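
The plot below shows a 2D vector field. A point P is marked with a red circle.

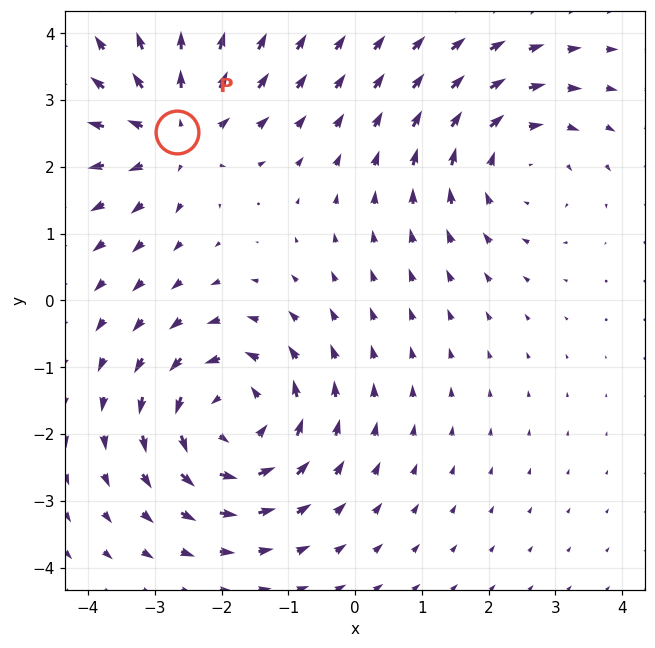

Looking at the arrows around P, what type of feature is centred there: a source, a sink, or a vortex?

At P (-2.7, 2.5) the arrows spread outward. Divergence about +4, curl ≈0 — positive divergence with near-zero curl is a source.

source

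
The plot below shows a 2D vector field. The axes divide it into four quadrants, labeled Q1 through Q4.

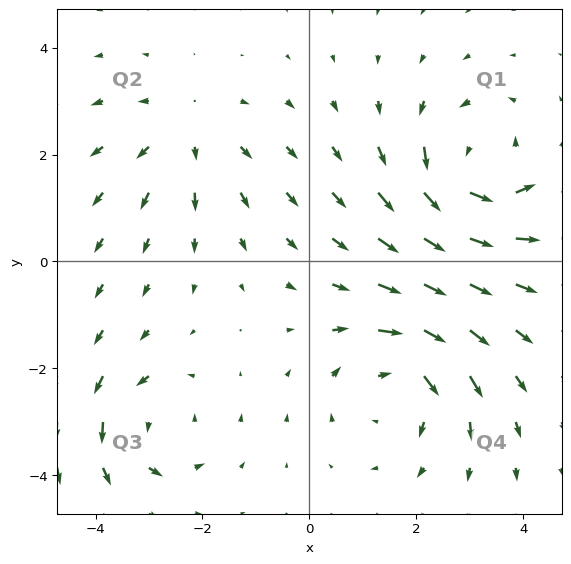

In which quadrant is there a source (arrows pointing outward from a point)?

The source sits at approximately (-2.3, 2.4), which lies in quadrant Q2. The divergence there is about +3, positive as expected for a source.

Q2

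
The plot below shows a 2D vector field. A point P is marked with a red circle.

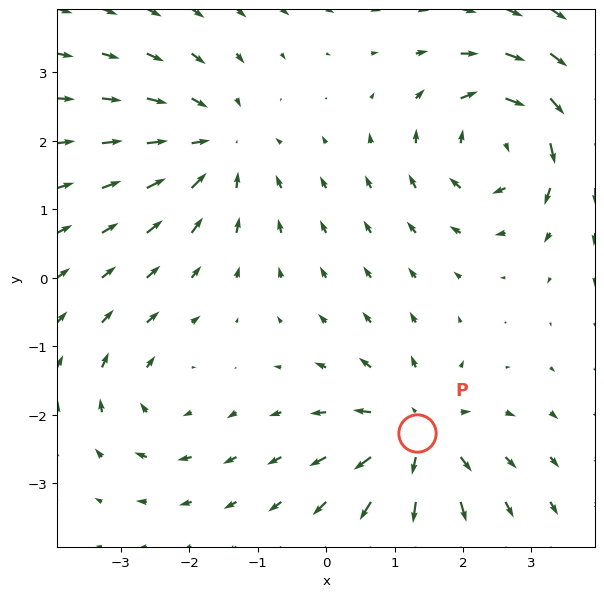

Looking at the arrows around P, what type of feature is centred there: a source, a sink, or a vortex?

source

At P (1.3, -2.3) the arrows spread outward. Divergence about +5, curl ≈0 — positive divergence with near-zero curl is a source.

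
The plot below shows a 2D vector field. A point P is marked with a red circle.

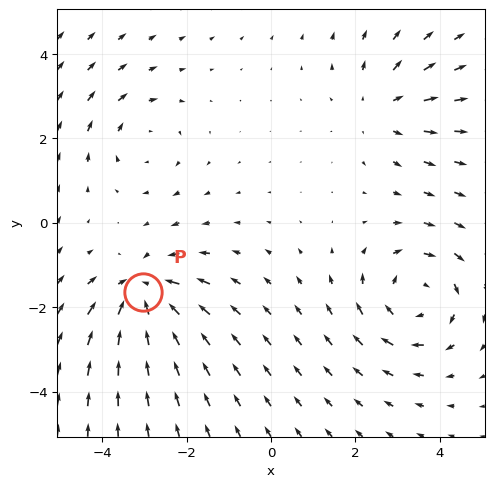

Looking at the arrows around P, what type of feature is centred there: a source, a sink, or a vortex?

sink

At P (-3.0, -1.6) the arrows converge inward. Divergence about -5, curl ≈0 — negative divergence with near-zero curl is a sink.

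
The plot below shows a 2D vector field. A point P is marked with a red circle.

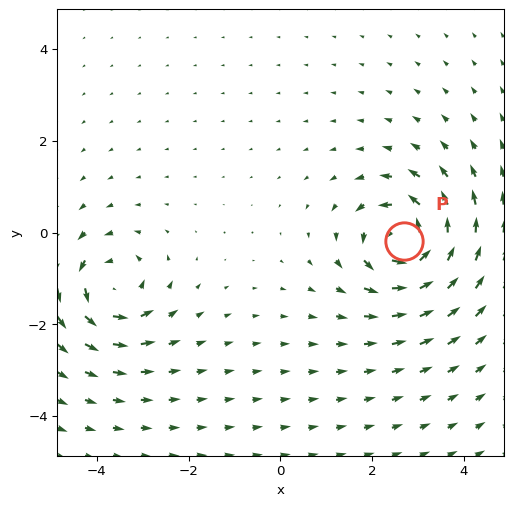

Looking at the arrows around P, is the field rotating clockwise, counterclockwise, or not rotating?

counterclockwise

Near P at (2.7, -0.2) the arrows circulate counterclockwise. The curl (z-component) there is about +5; positive curl means counterclockwise rotation.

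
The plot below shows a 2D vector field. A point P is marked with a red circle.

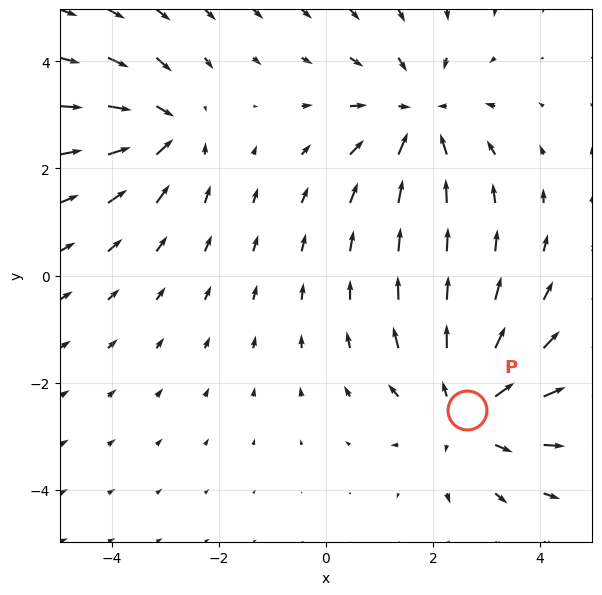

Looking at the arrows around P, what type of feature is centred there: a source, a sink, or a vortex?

source

At P (2.6, -2.5) the arrows spread outward. Divergence about +4, curl ≈0 — positive divergence with near-zero curl is a source.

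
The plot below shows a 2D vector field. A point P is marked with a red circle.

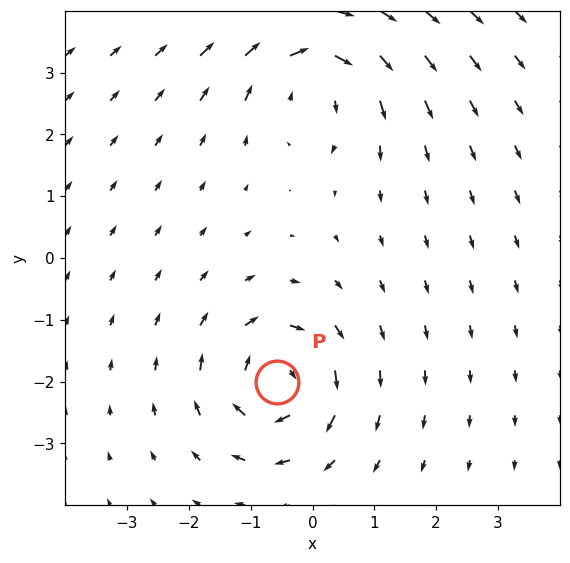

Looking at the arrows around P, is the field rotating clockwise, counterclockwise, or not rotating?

clockwise

Near P at (-0.6, -2.0) the arrows circulate clockwise. The curl (z-component) there is about -5; negative curl means clockwise rotation.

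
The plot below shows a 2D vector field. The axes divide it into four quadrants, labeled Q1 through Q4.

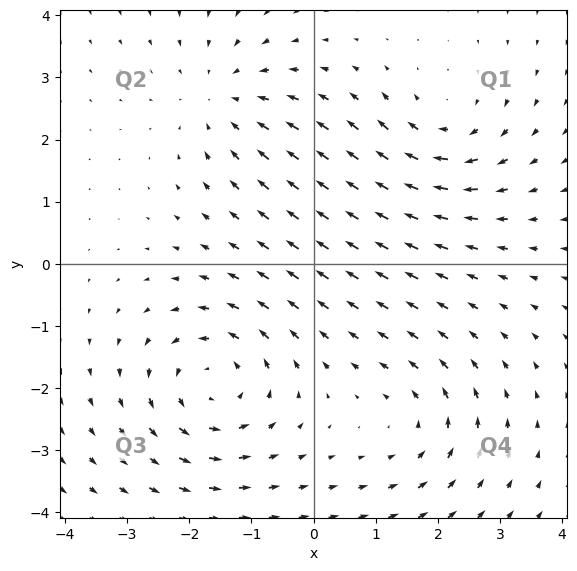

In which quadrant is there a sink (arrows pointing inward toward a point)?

The sink sits at approximately (-1.4, 2.7), which lies in quadrant Q2. The divergence there is about -3, negative as expected for a sink.

Q2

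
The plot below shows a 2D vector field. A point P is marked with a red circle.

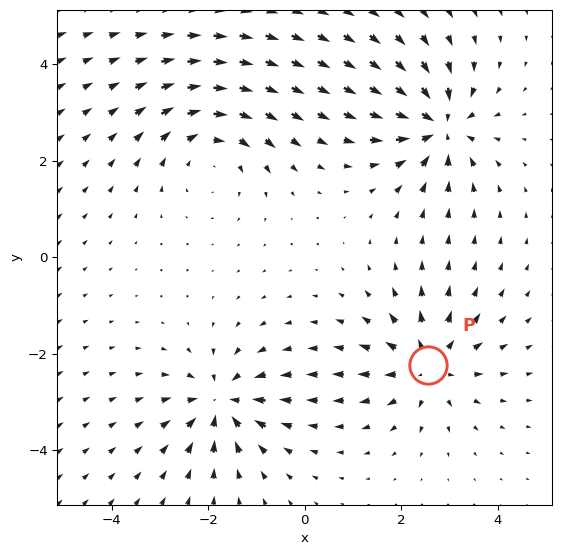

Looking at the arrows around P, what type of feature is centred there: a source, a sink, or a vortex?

At P (2.6, -2.2) the arrows spread outward. Divergence about +4, curl ≈0 — positive divergence with near-zero curl is a source.

source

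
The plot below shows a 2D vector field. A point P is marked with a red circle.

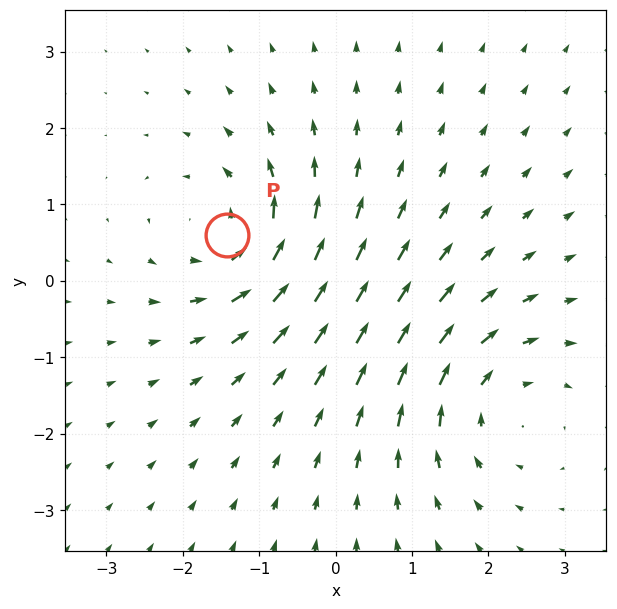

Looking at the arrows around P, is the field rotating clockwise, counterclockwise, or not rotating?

counterclockwise

Near P at (-1.4, 0.6) the arrows circulate counterclockwise. The curl (z-component) there is about +4; positive curl means counterclockwise rotation.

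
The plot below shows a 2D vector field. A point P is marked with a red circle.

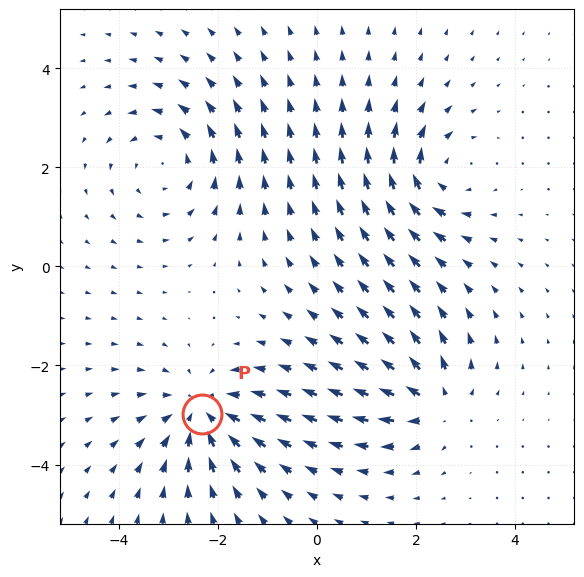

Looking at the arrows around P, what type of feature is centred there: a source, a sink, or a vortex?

At P (-2.3, -3.0) the arrows converge inward. Divergence about -5, curl ≈0 — negative divergence with near-zero curl is a sink.

sink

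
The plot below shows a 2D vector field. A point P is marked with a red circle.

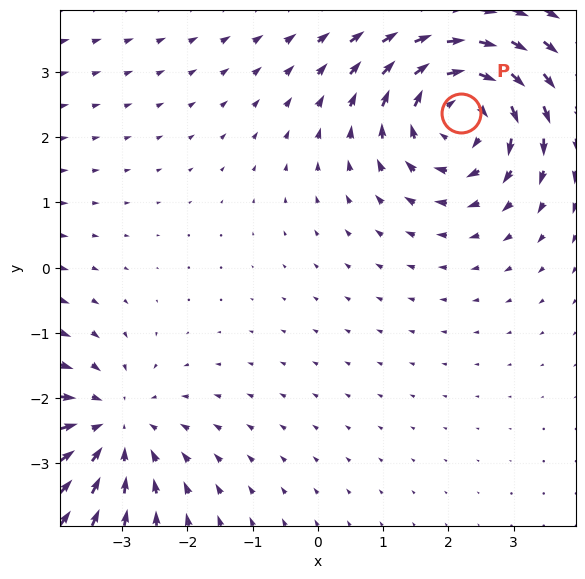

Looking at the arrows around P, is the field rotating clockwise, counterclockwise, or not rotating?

clockwise

Near P at (2.2, 2.4) the arrows circulate clockwise. The curl (z-component) there is about -4; negative curl means clockwise rotation.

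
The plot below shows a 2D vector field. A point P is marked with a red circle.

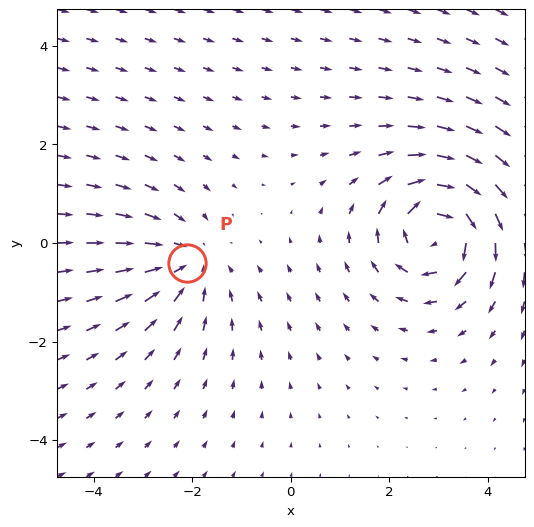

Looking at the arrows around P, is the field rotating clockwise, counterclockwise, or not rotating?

not rotating

Near P at (-2.1, -0.4) the arrows show no circulation. The curl there is ≈0.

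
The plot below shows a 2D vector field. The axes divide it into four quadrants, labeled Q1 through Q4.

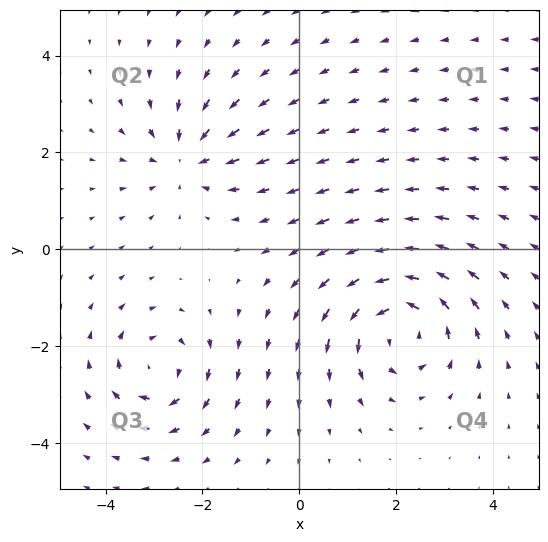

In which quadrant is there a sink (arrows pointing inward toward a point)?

Q2

The sink sits at approximately (-2.3, 1.9), which lies in quadrant Q2. The divergence there is about -4, negative as expected for a sink.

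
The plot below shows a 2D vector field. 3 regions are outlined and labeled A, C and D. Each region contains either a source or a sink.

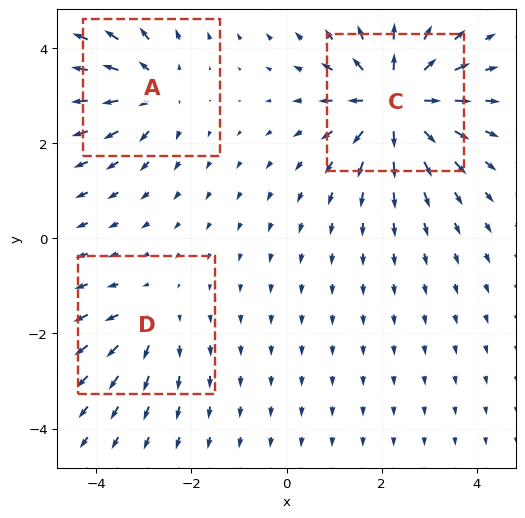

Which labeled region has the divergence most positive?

Divergence at each region's feature centre — A: about +4, C: about +6, D: about +2. Region C is most positive.

C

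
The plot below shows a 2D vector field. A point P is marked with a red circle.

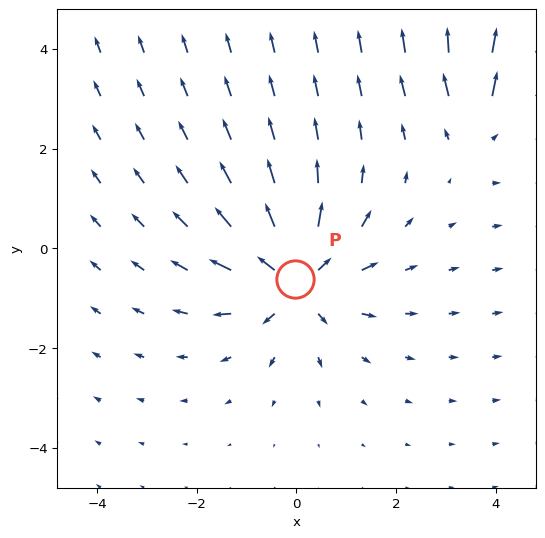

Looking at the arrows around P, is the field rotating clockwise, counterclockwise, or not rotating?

not rotating

Near P at (-0.0, -0.6) the arrows show no circulation. The curl there is ≈0.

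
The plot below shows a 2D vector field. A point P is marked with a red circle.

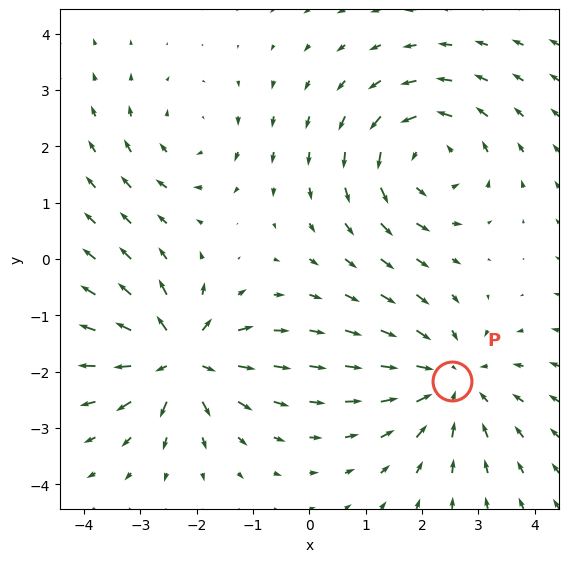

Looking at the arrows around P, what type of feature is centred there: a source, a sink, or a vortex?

At P (2.5, -2.2) the arrows converge inward. Divergence about -4, curl ≈0 — negative divergence with near-zero curl is a sink.

sink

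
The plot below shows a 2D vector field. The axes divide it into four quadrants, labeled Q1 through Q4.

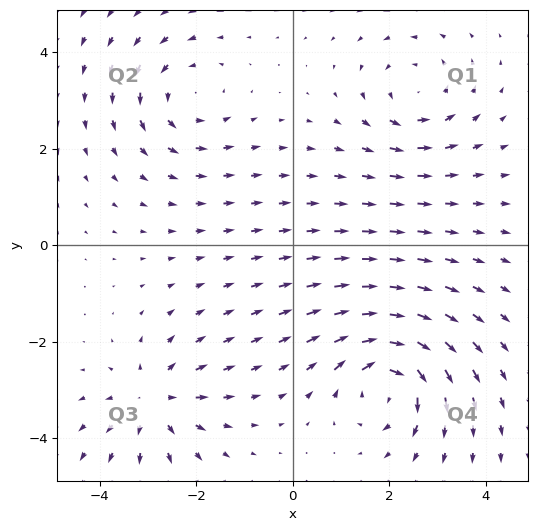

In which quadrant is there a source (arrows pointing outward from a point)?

The source sits at approximately (-2.9, -3.2), which lies in quadrant Q3. The divergence there is about +4, positive as expected for a source.

Q3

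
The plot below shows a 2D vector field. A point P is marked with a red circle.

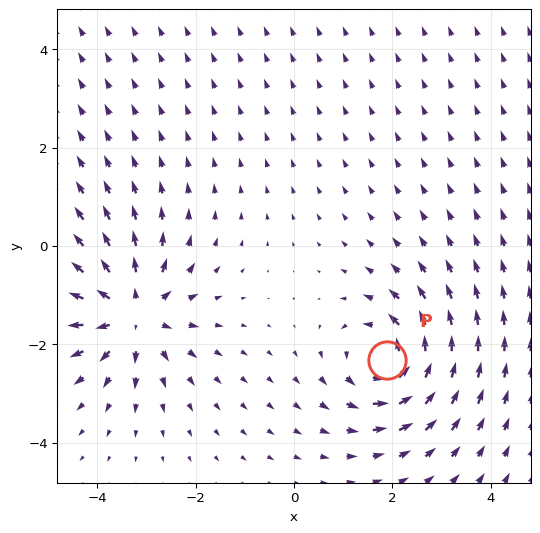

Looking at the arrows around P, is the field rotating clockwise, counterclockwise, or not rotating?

Near P at (1.9, -2.3) the arrows circulate counterclockwise. The curl (z-component) there is about +6; positive curl means counterclockwise rotation.

counterclockwise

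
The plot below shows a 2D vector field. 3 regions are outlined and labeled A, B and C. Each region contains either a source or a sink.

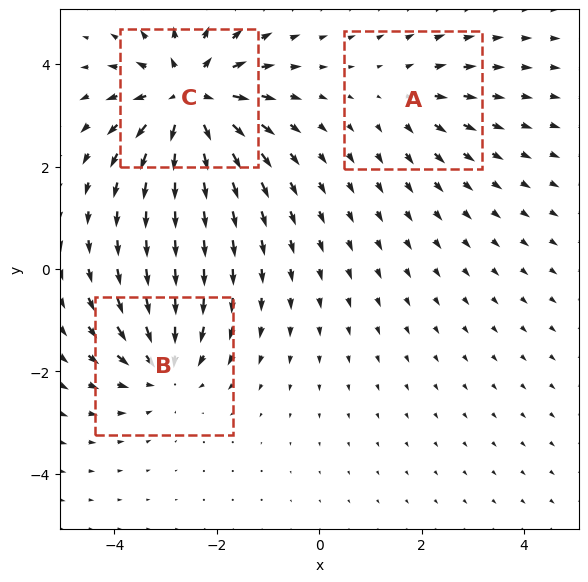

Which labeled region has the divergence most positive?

Divergence at each region's feature centre — A: about +2, B: about -3, C: about +6. Region C is most positive.

C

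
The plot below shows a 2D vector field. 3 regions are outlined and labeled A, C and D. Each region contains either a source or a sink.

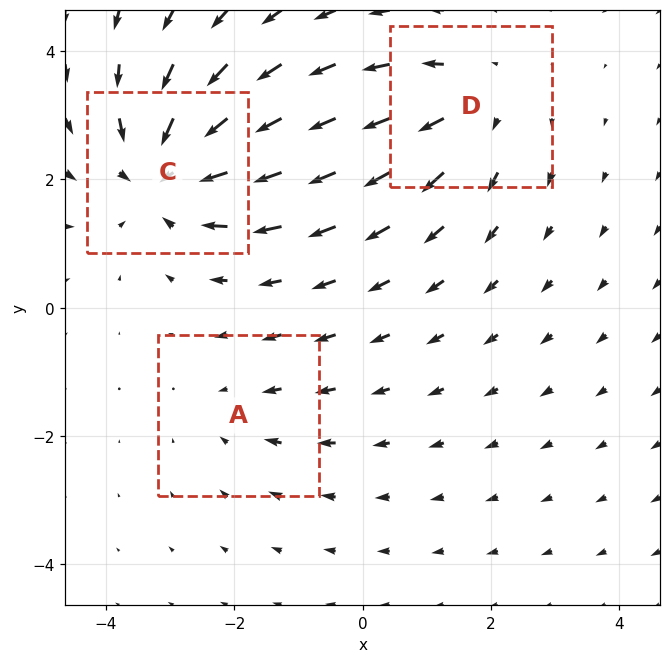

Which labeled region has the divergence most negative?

C

Divergence at each region's feature centre — A: about -2, C: about -4, D: about +3. Region C is most negative.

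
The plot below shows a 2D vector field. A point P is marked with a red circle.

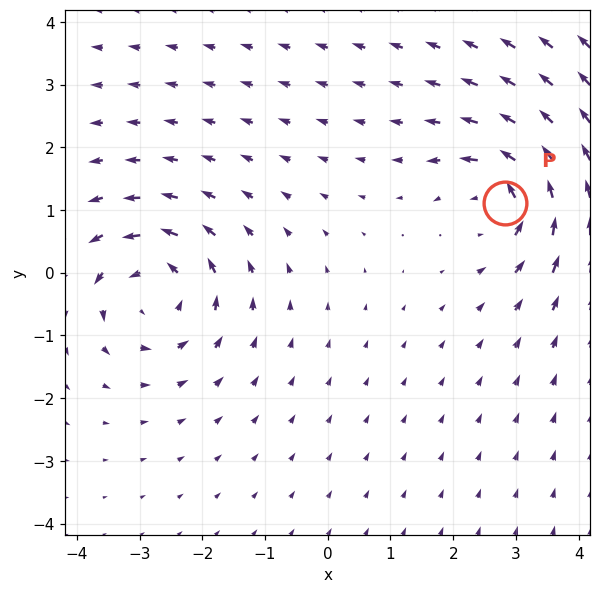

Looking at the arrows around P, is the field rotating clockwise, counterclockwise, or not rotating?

Near P at (2.8, 1.1) the arrows circulate counterclockwise. The curl (z-component) there is about +6; positive curl means counterclockwise rotation.

counterclockwise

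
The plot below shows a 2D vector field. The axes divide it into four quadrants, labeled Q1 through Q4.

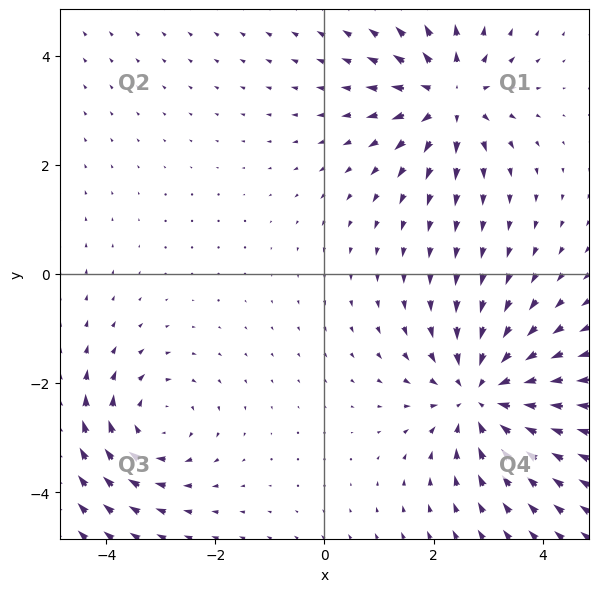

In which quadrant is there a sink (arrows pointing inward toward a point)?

The sink sits at approximately (2.9, -2.2), which lies in quadrant Q4. The divergence there is about -4, negative as expected for a sink.

Q4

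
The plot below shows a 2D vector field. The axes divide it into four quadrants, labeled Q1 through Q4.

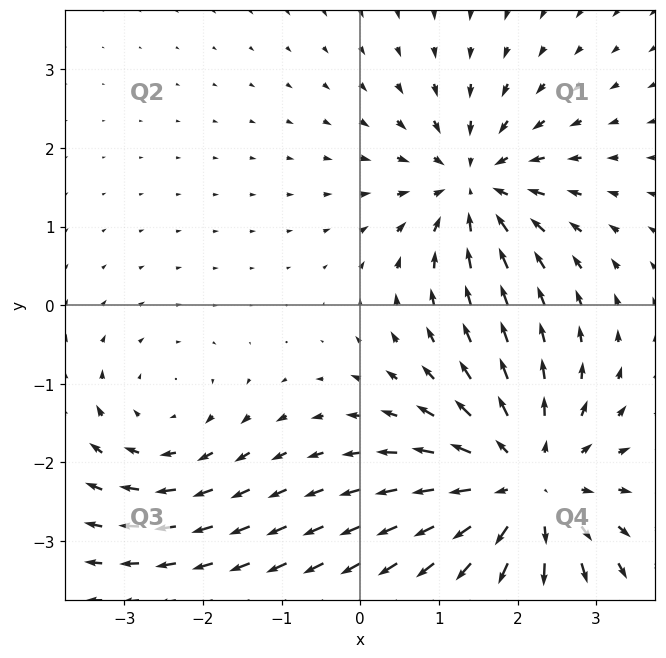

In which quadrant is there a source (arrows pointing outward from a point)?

The source sits at approximately (2.1, -2.3), which lies in quadrant Q4. The divergence there is about +4, positive as expected for a source.

Q4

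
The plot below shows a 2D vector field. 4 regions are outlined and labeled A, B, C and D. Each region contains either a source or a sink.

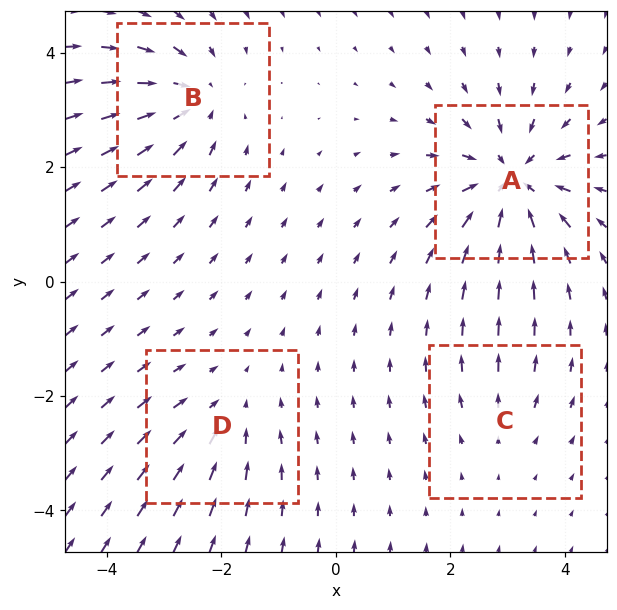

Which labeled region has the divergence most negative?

Divergence at each region's feature centre — A: about -7, B: about -5, C: about +2, D: about -3. Region A is most negative.

A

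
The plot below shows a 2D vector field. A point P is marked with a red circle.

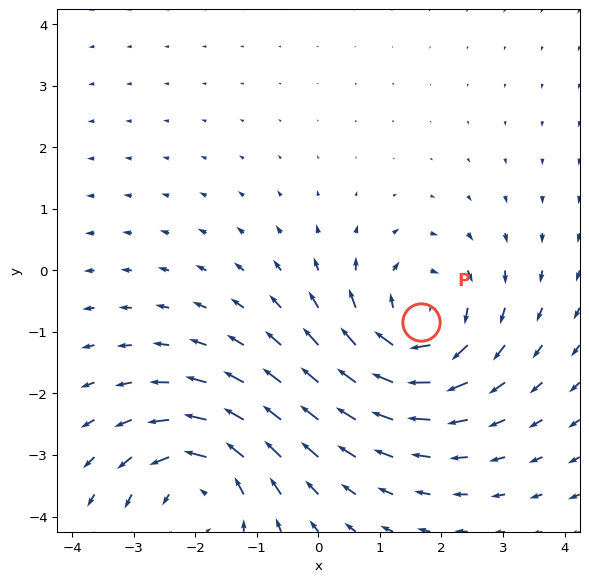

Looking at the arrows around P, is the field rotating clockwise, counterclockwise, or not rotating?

Near P at (1.7, -0.8) the arrows circulate clockwise. The curl (z-component) there is about -5; negative curl means clockwise rotation.

clockwise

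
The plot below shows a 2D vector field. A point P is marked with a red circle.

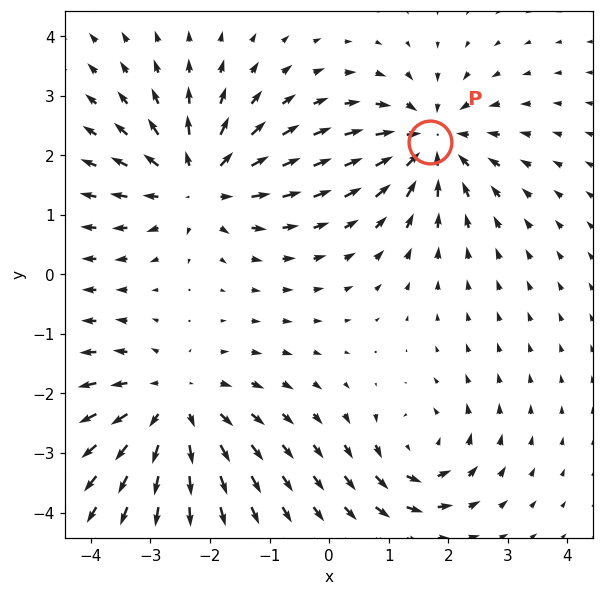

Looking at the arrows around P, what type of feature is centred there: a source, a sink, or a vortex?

At P (1.7, 2.2) the arrows converge inward. Divergence about -5, curl ≈0 — negative divergence with near-zero curl is a sink.

sink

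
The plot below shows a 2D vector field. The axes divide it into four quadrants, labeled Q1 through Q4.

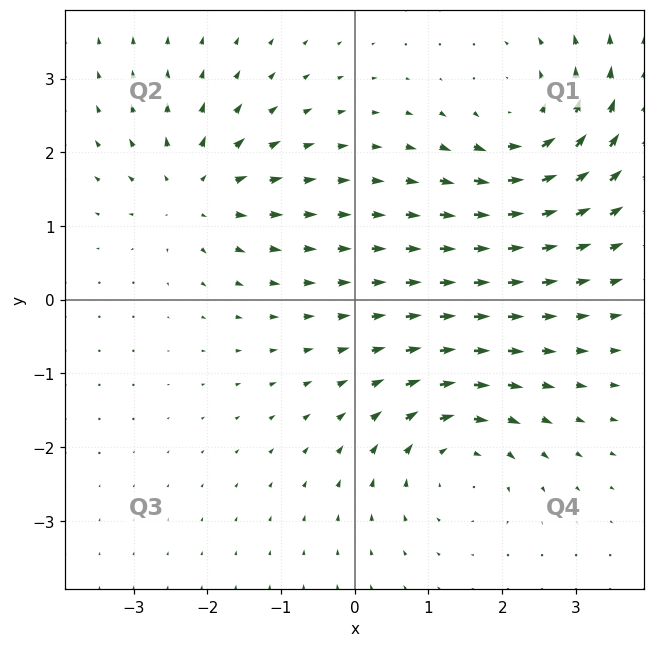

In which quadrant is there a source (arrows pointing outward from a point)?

Q2

The source sits at approximately (-2.1, 1.5), which lies in quadrant Q2. The divergence there is about +5, positive as expected for a source.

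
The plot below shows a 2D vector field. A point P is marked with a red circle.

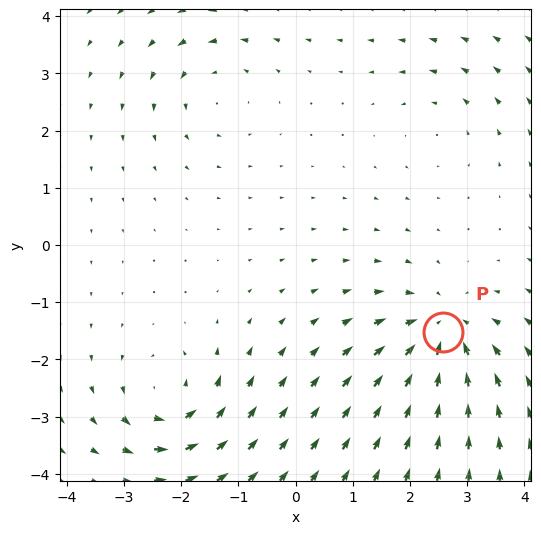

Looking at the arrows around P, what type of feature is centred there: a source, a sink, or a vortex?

sink

At P (2.6, -1.5) the arrows converge inward. Divergence about -5, curl ≈0 — negative divergence with near-zero curl is a sink.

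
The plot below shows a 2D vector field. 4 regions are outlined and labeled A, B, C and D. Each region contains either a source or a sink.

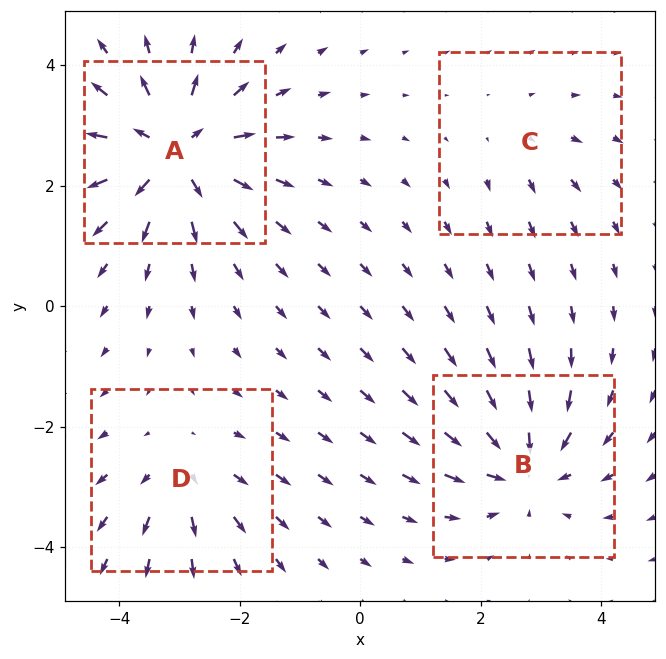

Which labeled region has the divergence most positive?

A

Divergence at each region's feature centre — A: about +7, B: about -6, C: about +2, D: about +4. Region A is most positive.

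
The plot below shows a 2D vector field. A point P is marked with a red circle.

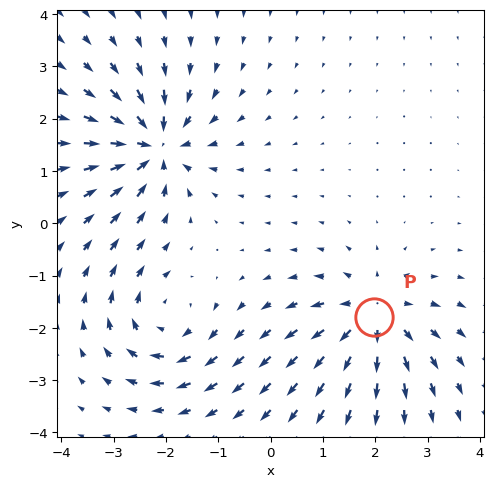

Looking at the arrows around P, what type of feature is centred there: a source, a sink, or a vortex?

source

At P (2.0, -1.8) the arrows spread outward. Divergence about +6, curl ≈0 — positive divergence with near-zero curl is a source.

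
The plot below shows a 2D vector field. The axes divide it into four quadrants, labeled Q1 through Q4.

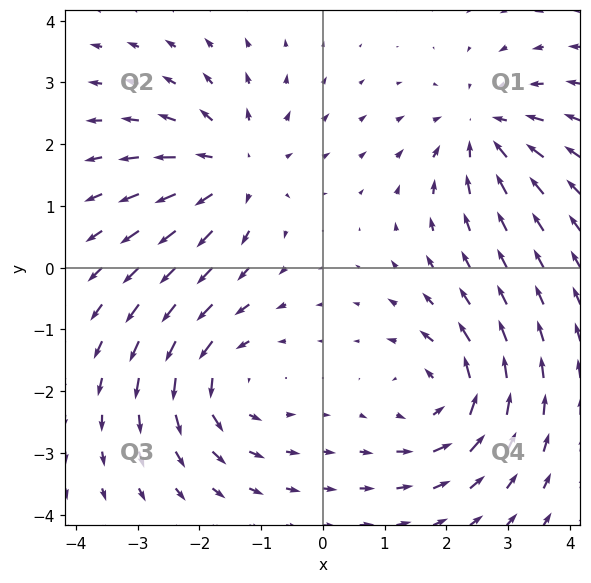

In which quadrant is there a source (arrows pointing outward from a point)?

The source sits at approximately (-1.4, 1.6), which lies in quadrant Q2. The divergence there is about +4, positive as expected for a source.

Q2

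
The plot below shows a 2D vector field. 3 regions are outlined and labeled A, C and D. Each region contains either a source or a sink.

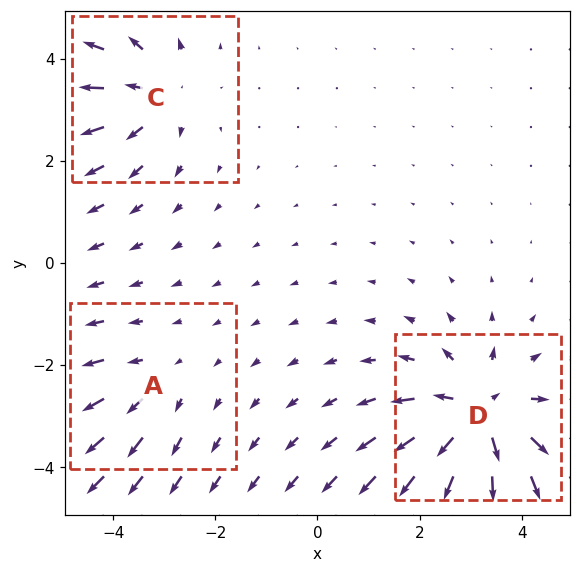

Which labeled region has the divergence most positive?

Divergence at each region's feature centre — A: about +2, C: about +3, D: about +6. Region D is most positive.

D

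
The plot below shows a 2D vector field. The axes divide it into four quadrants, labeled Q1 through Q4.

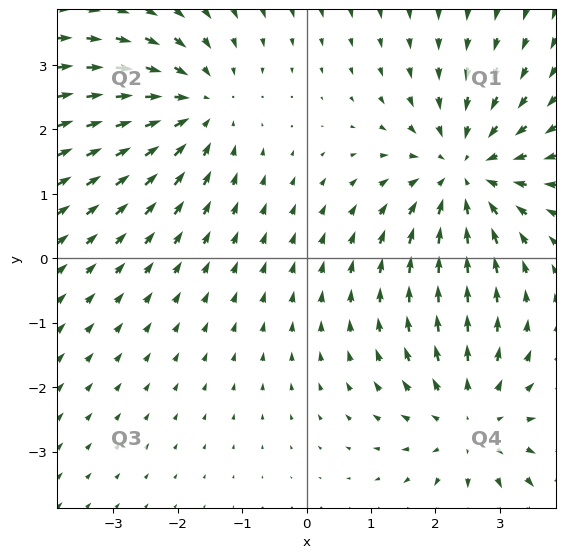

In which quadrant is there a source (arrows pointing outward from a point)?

The source sits at approximately (2.6, -2.6), which lies in quadrant Q4. The divergence there is about +2, positive as expected for a source.

Q4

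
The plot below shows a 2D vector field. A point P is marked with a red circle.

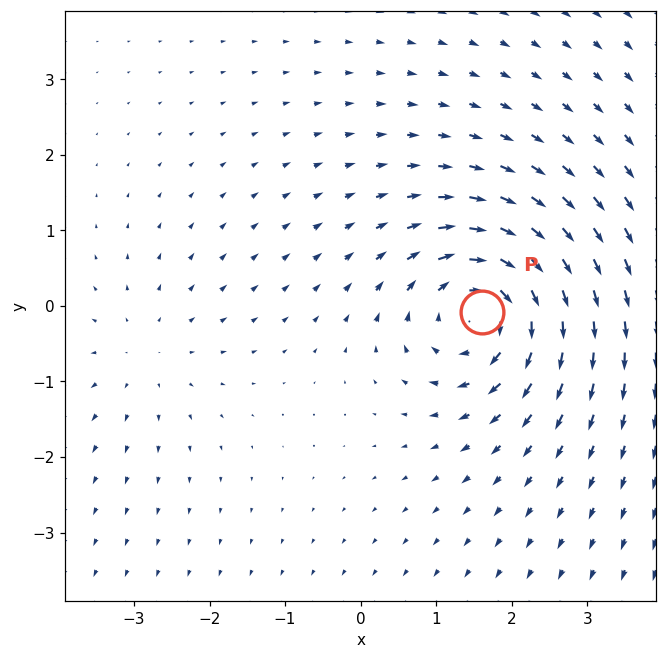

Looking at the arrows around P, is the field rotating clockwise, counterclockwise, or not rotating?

Near P at (1.6, -0.1) the arrows circulate clockwise. The curl (z-component) there is about -7; negative curl means clockwise rotation.

clockwise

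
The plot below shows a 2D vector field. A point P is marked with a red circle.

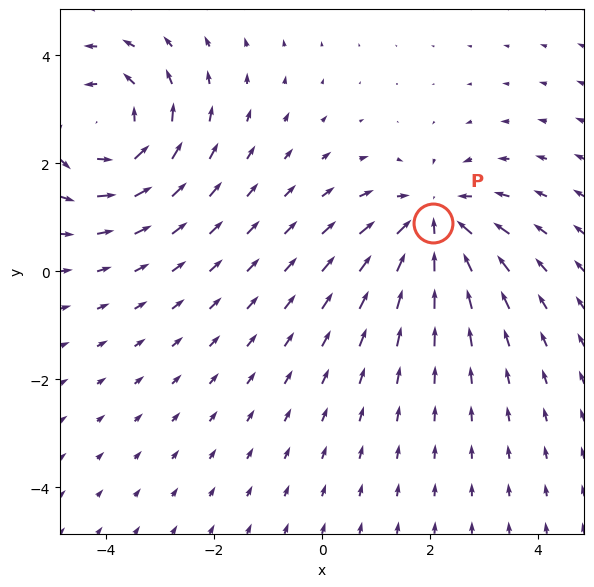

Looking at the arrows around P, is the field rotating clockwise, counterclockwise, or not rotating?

Near P at (2.1, 0.9) the arrows show no circulation. The curl there is ≈0.

not rotating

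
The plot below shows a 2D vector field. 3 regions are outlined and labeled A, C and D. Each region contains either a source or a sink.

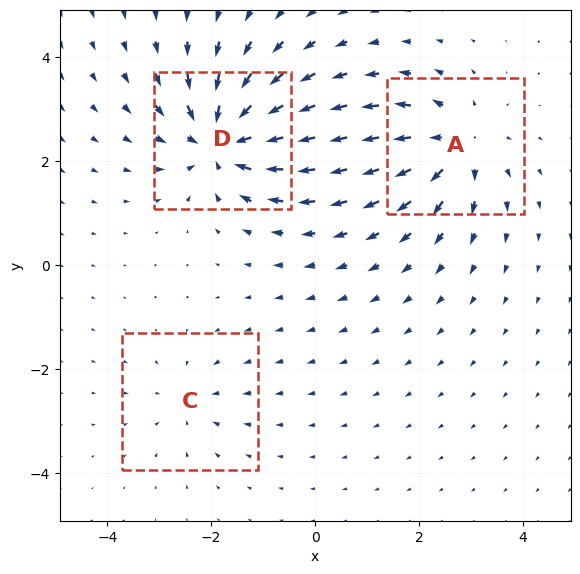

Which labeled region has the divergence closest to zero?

Divergence at each region's feature centre — A: about +4, C: about -2, D: about -5. Region C is closest to zero.

C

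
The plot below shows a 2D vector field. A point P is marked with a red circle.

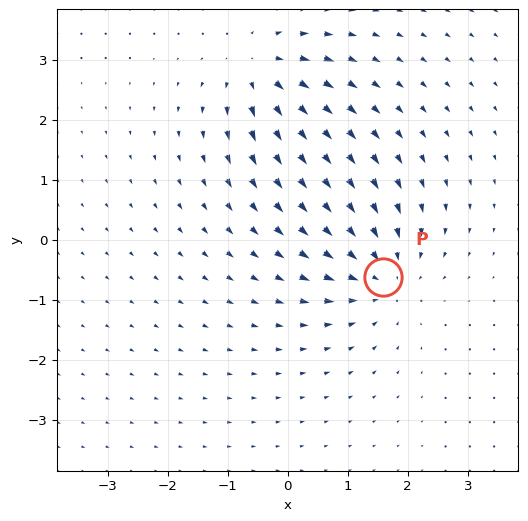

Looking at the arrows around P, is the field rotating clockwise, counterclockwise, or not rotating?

Near P at (1.6, -0.6) the arrows show no circulation. The curl there is ≈0.

not rotating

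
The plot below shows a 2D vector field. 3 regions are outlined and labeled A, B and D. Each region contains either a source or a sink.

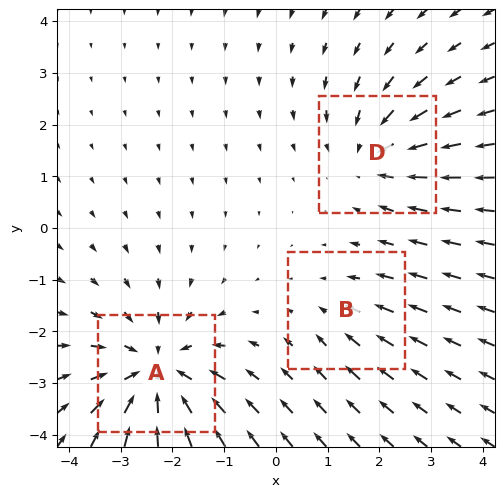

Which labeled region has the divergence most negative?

Divergence at each region's feature centre — A: about -5, B: about -2, D: about -3. Region A is most negative.

A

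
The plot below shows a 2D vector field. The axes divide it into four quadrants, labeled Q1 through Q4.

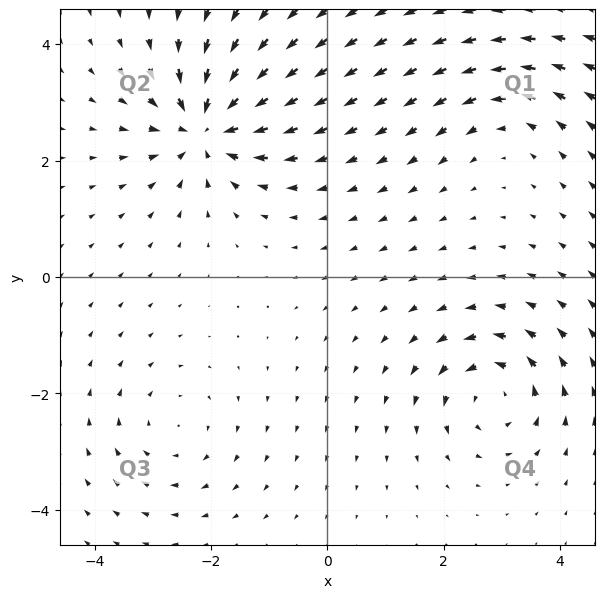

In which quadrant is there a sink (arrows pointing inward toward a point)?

Q2

The sink sits at approximately (-2.1, 2.6), which lies in quadrant Q2. The divergence there is about -6, negative as expected for a sink.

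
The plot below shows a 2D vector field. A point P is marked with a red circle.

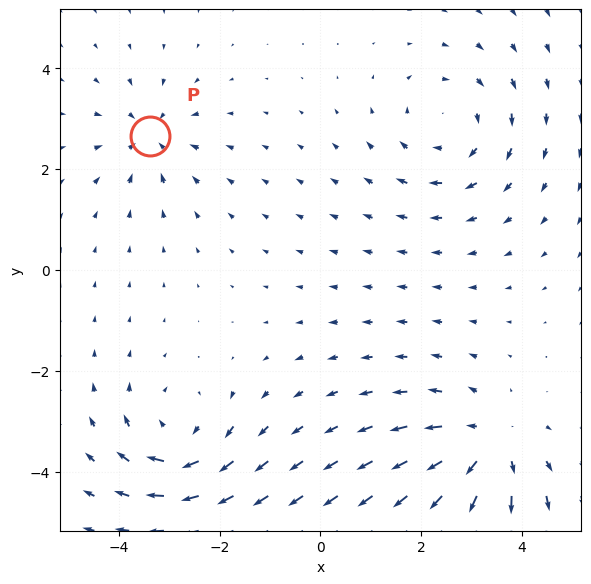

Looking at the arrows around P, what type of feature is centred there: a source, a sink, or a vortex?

At P (-3.4, 2.7) the arrows converge inward. Divergence about -4, curl ≈0 — negative divergence with near-zero curl is a sink.

sink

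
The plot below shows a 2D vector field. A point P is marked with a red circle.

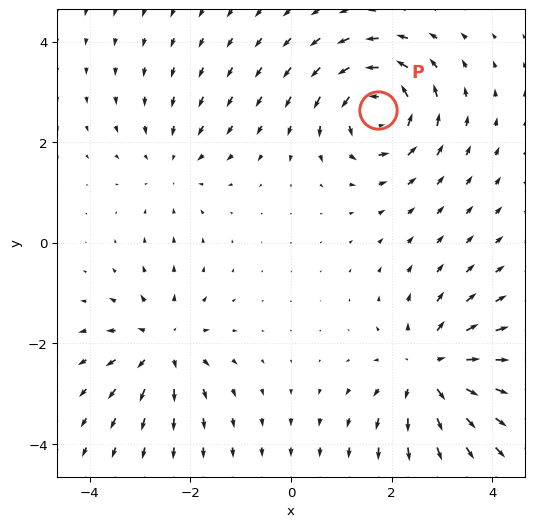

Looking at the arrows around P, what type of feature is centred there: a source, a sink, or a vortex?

At P (1.7, 2.6) the arrows circulate counterclockwise. Divergence ≈0, curl about +6 — near-zero divergence with nonzero curl is a vortex.

vortex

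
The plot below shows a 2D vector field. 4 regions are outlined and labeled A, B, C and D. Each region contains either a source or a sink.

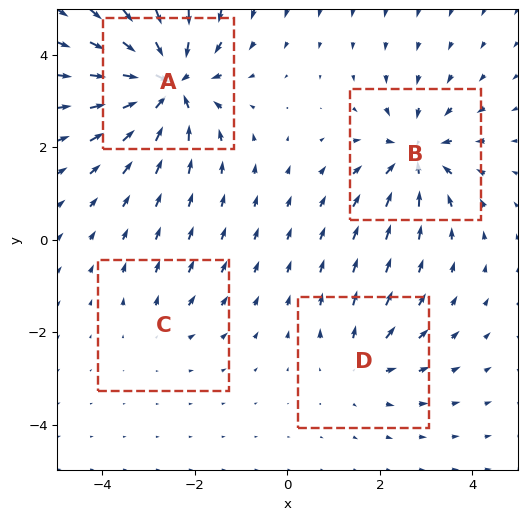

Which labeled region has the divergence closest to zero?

Divergence at each region's feature centre — A: about -8, B: about -6, C: about +2, D: about +3. Region C is closest to zero.

C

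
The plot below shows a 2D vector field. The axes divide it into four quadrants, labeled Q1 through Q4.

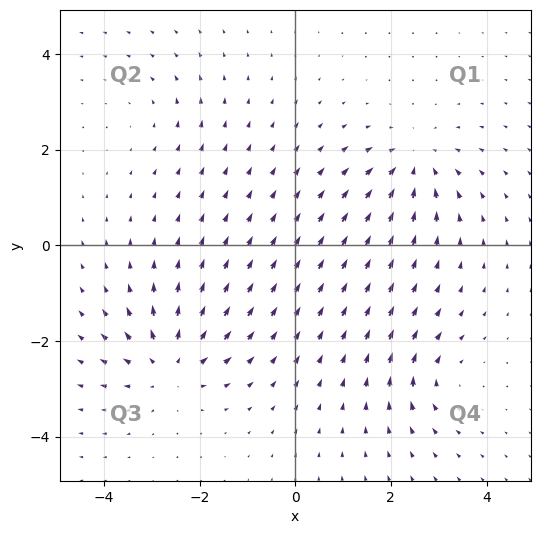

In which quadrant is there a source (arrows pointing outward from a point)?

The source sits at approximately (-2.6, -2.5), which lies in quadrant Q3. The divergence there is about +6, positive as expected for a source.

Q3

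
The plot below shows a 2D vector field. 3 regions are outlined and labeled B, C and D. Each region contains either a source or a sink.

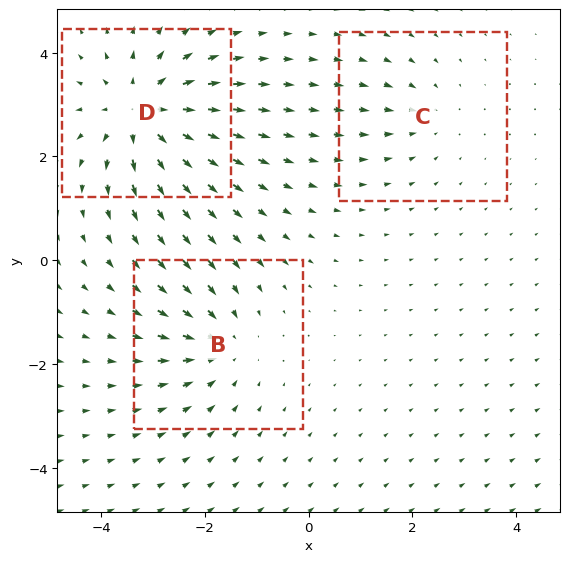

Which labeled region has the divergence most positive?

D

Divergence at each region's feature centre — B: about -3, C: about -2, D: about +5. Region D is most positive.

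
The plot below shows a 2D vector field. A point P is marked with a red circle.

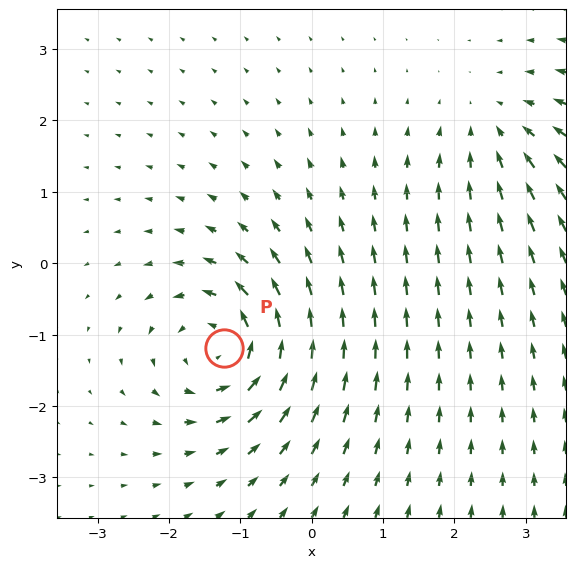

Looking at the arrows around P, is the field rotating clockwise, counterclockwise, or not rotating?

counterclockwise

Near P at (-1.2, -1.2) the arrows circulate counterclockwise. The curl (z-component) there is about +6; positive curl means counterclockwise rotation.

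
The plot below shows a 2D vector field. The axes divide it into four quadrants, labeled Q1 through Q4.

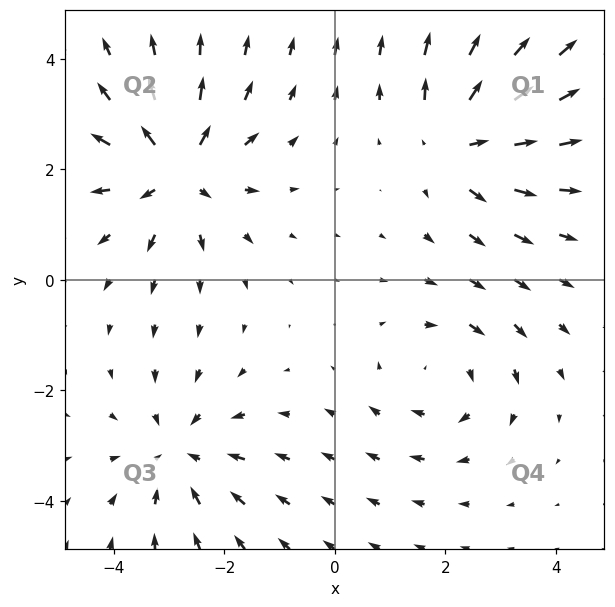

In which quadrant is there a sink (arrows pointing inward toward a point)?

The sink sits at approximately (-2.8, -3.1), which lies in quadrant Q3. The divergence there is about -3, negative as expected for a sink.

Q3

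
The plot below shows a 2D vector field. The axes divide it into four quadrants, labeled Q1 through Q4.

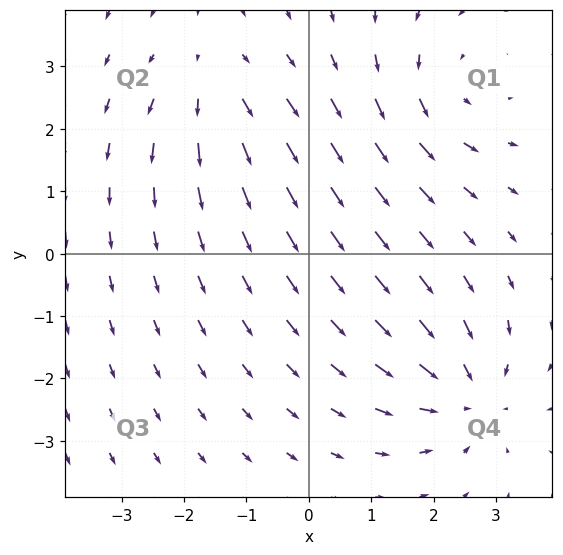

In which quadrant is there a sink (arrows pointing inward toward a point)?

Q4

The sink sits at approximately (2.5, -2.2), which lies in quadrant Q4. The divergence there is about -5, negative as expected for a sink.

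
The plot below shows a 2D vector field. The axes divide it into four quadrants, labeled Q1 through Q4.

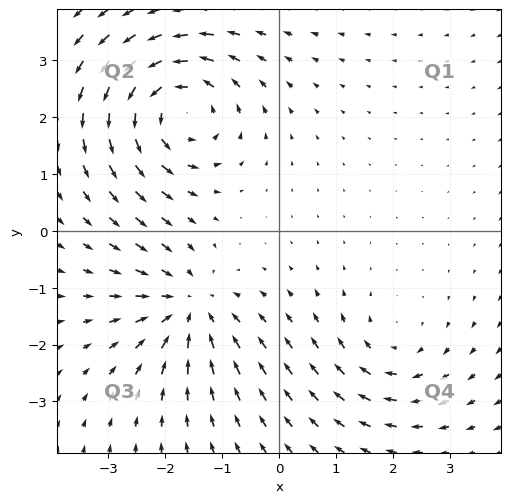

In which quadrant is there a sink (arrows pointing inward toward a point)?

Q3

The sink sits at approximately (-1.6, -1.3), which lies in quadrant Q3. The divergence there is about -4, negative as expected for a sink.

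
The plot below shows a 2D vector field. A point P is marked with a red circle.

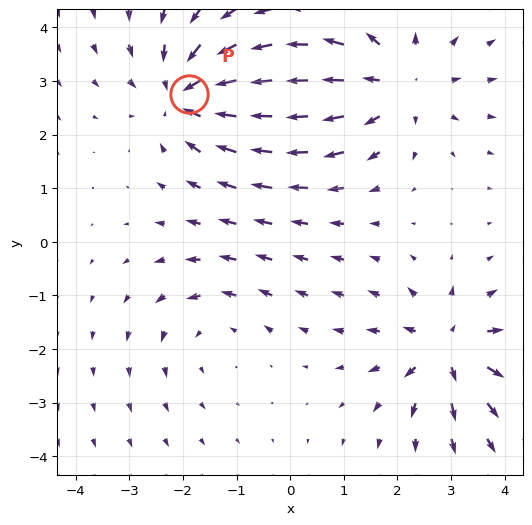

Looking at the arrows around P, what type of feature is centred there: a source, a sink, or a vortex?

sink

At P (-1.9, 2.8) the arrows converge inward. Divergence about -5, curl ≈0 — negative divergence with near-zero curl is a sink.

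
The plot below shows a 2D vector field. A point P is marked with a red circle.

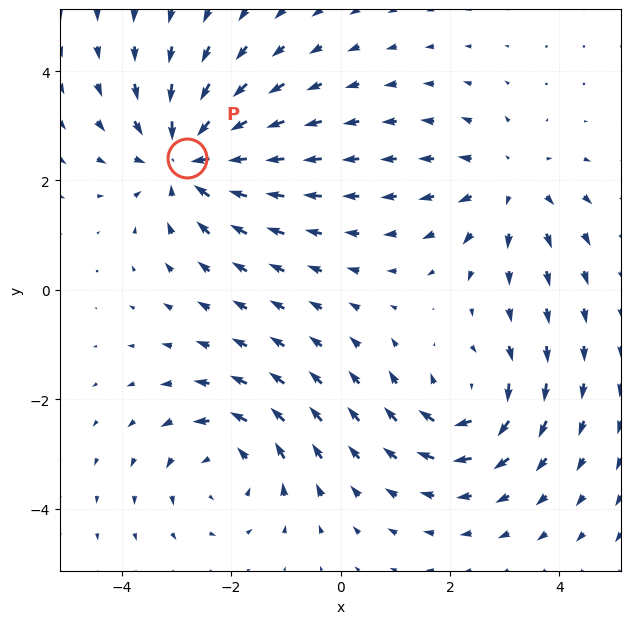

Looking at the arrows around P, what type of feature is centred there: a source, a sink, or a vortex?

sink

At P (-2.8, 2.4) the arrows converge inward. Divergence about -4, curl ≈0 — negative divergence with near-zero curl is a sink.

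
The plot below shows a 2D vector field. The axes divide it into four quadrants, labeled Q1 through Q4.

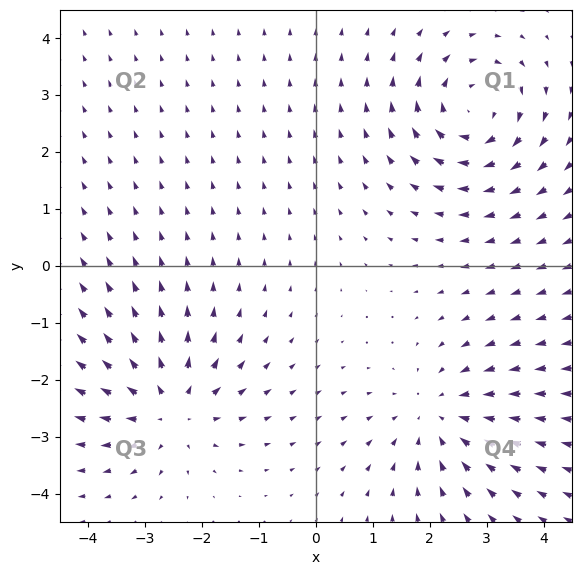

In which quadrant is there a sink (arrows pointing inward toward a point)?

Q4

The sink sits at approximately (2.2, -2.6), which lies in quadrant Q4. The divergence there is about -3, negative as expected for a sink.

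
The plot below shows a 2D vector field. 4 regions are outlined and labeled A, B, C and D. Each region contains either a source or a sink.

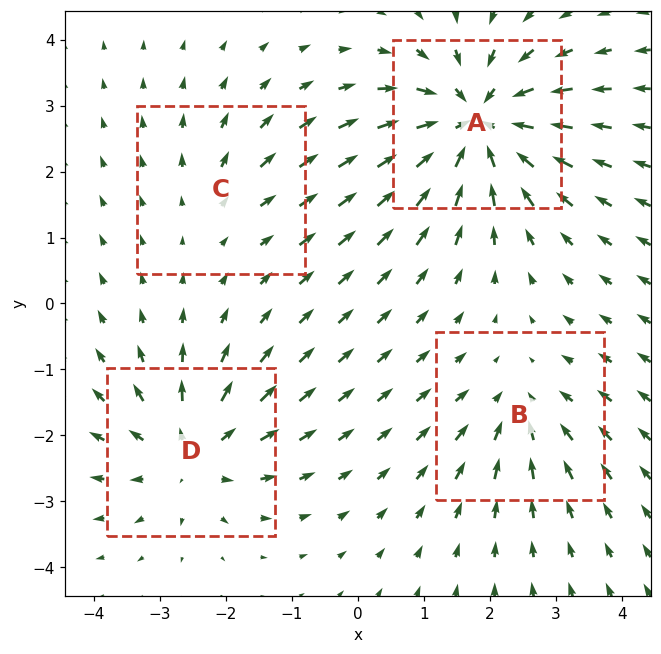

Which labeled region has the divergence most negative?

Divergence at each region's feature centre — A: about -7, B: about -3, C: about +2, D: about +5. Region A is most negative.

A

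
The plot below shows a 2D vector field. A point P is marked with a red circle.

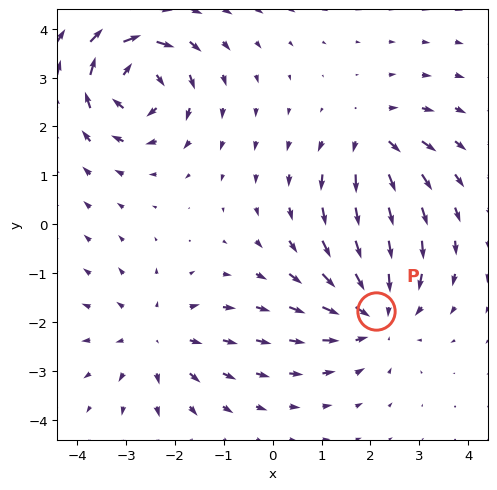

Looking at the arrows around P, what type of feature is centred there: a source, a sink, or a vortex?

At P (2.1, -1.8) the arrows converge inward. Divergence about -4, curl ≈0 — negative divergence with near-zero curl is a sink.

sink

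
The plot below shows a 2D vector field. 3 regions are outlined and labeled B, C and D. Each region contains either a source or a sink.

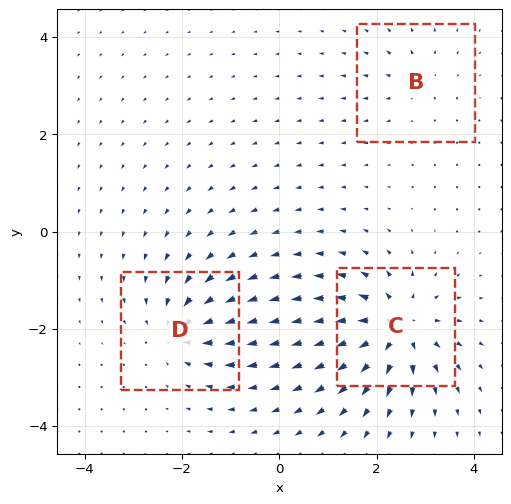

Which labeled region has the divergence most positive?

C

Divergence at each region's feature centre — B: about +2, C: about +6, D: about -4. Region C is most positive.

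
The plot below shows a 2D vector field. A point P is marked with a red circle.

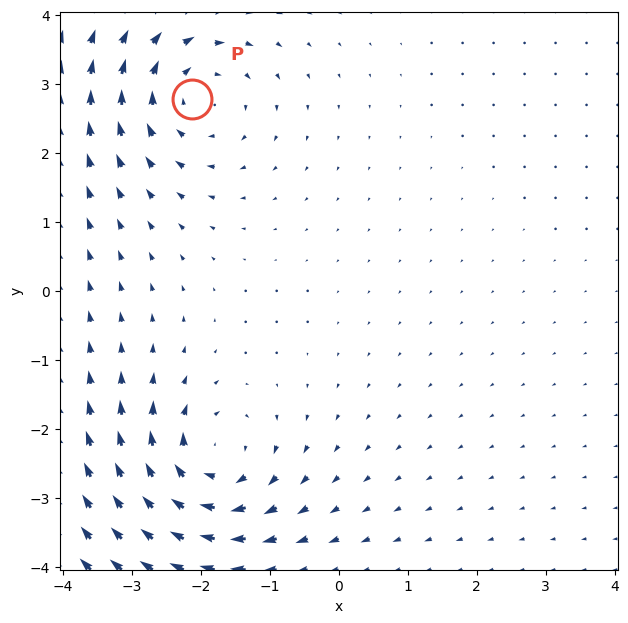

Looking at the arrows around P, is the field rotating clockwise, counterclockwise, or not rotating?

clockwise

Near P at (-2.1, 2.8) the arrows circulate clockwise. The curl (z-component) there is about -5; negative curl means clockwise rotation.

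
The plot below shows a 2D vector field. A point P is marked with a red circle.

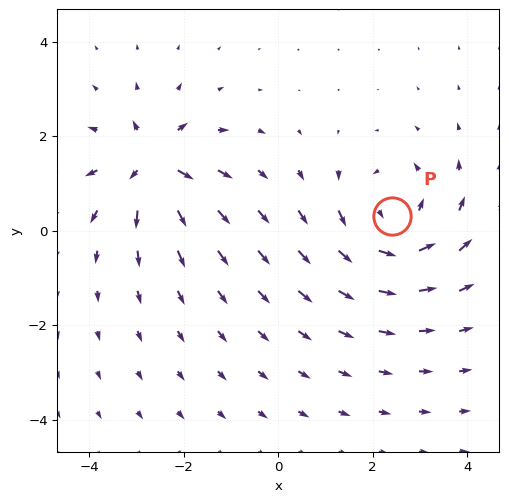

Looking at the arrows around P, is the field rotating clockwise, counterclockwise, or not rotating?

counterclockwise

Near P at (2.4, 0.3) the arrows circulate counterclockwise. The curl (z-component) there is about +4; positive curl means counterclockwise rotation.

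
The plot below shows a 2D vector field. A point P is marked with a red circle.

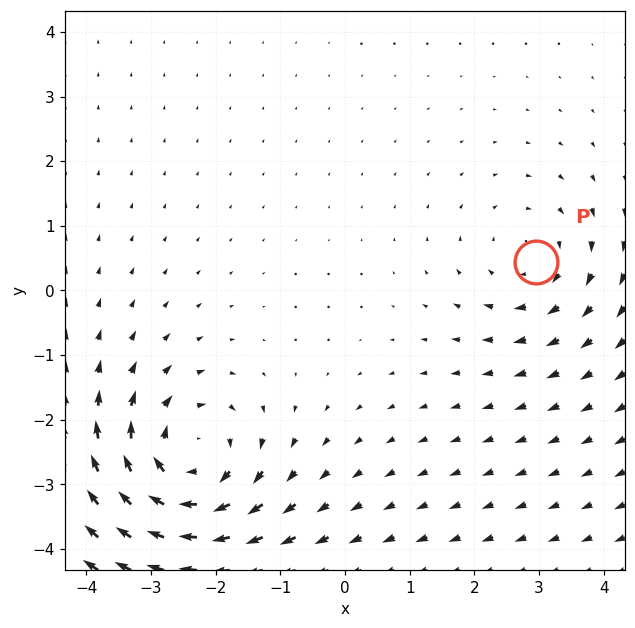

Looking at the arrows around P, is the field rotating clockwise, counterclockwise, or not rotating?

clockwise

Near P at (2.9, 0.4) the arrows circulate clockwise. The curl (z-component) there is about -3; negative curl means clockwise rotation.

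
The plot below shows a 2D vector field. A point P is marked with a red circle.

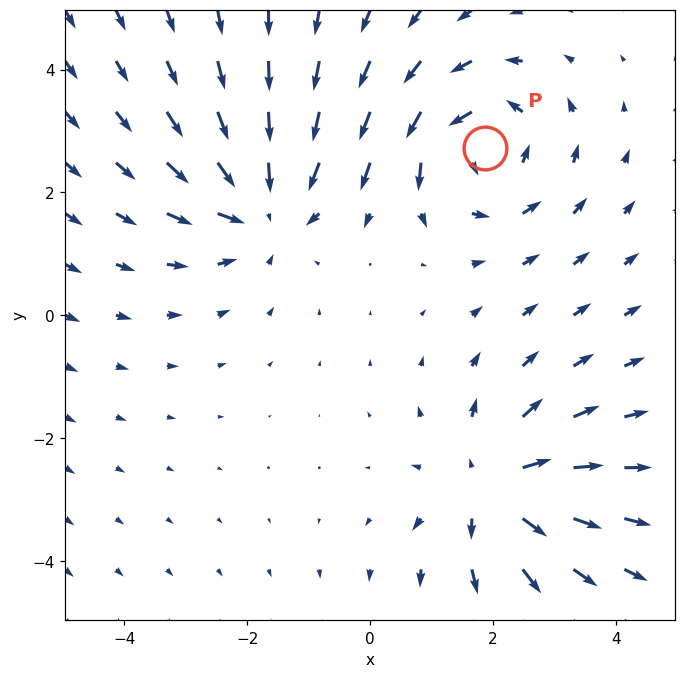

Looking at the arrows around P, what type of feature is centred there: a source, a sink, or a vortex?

vortex

At P (1.9, 2.7) the arrows circulate counterclockwise. Divergence ≈0, curl about +4 — near-zero divergence with nonzero curl is a vortex.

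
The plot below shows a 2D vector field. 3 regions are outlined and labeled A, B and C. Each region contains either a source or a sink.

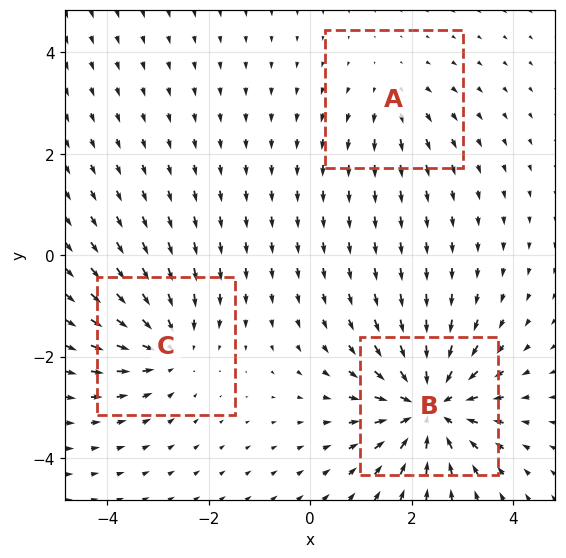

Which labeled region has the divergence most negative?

B

Divergence at each region's feature centre — A: about +2, B: about -5, C: about -3. Region B is most negative.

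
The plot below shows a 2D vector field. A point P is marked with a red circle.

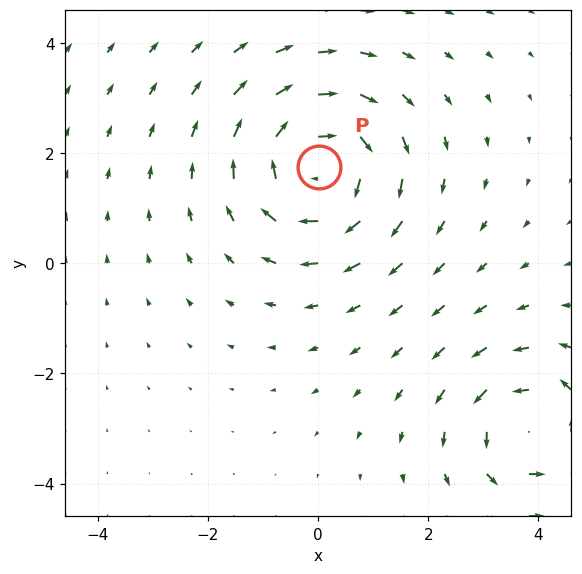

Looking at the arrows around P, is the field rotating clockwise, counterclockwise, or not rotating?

Near P at (0.0, 1.7) the arrows circulate clockwise. The curl (z-component) there is about -4; negative curl means clockwise rotation.

clockwise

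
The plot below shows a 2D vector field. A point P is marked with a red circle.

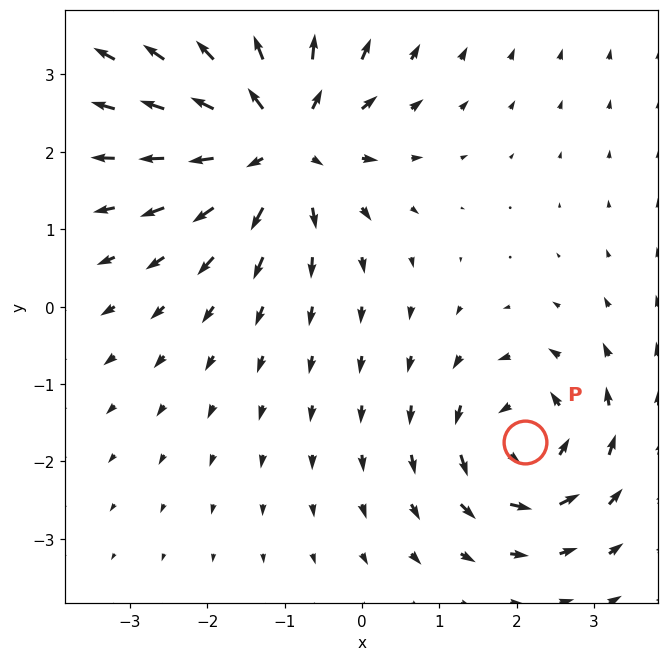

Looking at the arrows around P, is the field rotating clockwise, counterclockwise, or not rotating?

counterclockwise

Near P at (2.1, -1.7) the arrows circulate counterclockwise. The curl (z-component) there is about +5; positive curl means counterclockwise rotation.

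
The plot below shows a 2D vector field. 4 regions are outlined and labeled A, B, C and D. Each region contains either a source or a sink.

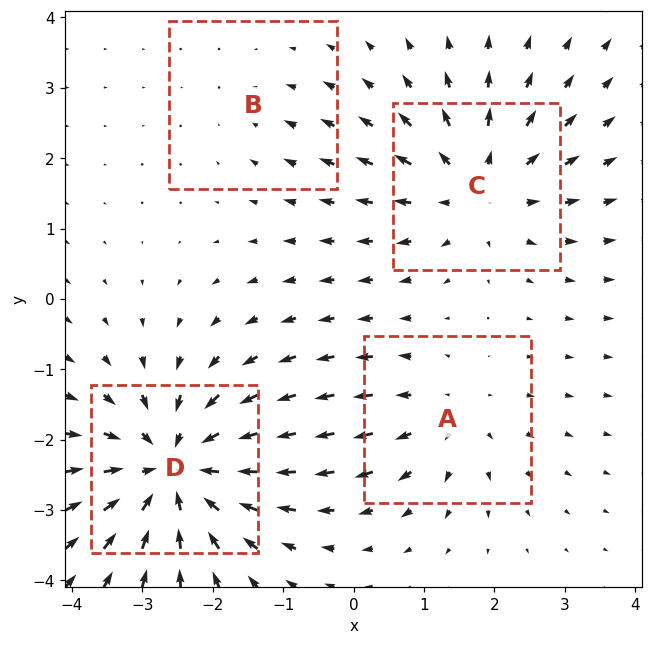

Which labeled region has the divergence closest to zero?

B

Divergence at each region's feature centre — A: about +3, B: about -2, C: about +5, D: about -7. Region B is closest to zero.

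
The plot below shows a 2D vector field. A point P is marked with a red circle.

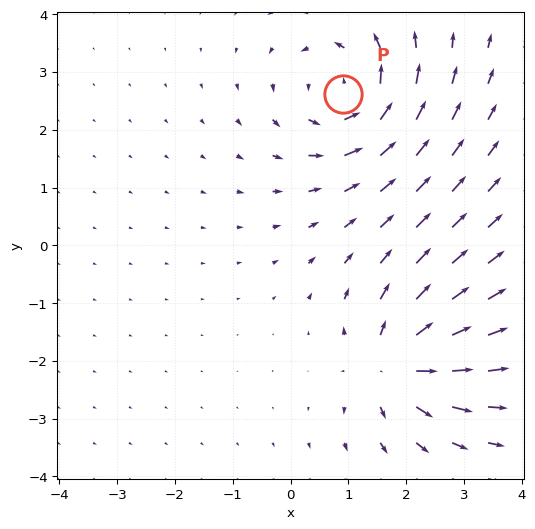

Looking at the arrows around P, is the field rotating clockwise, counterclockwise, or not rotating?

counterclockwise

Near P at (0.9, 2.6) the arrows circulate counterclockwise. The curl (z-component) there is about +4; positive curl means counterclockwise rotation.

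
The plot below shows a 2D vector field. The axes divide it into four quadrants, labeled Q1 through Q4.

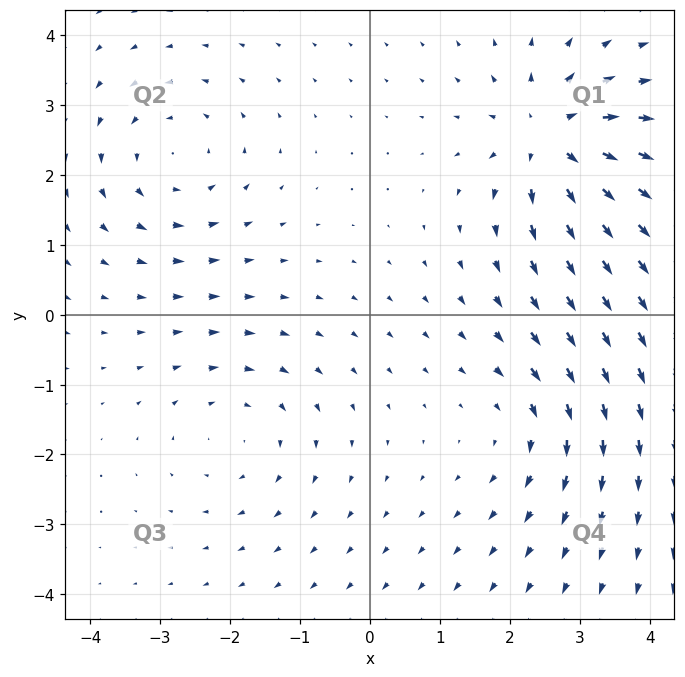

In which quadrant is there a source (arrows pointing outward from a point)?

Q1

The source sits at approximately (2.6, 2.5), which lies in quadrant Q1. The divergence there is about +6, positive as expected for a source.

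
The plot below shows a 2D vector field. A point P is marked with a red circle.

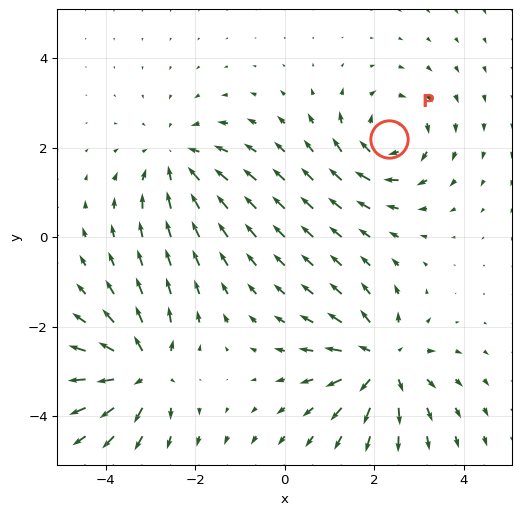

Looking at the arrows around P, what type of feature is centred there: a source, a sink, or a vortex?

At P (2.3, 2.2) the arrows circulate clockwise. Divergence ≈0, curl about -5 — near-zero divergence with nonzero curl is a vortex.

vortex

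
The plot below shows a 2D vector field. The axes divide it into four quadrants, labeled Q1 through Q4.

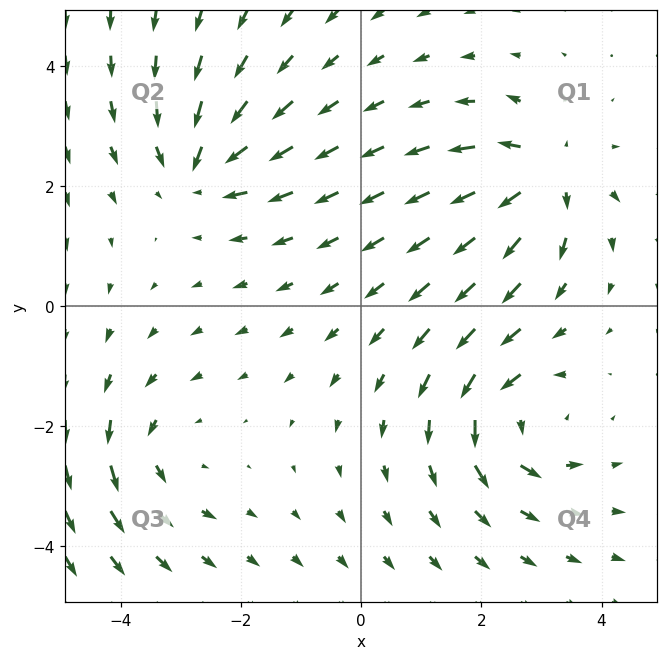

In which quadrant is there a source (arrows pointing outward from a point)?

Q1

The source sits at approximately (3.1, 2.2), which lies in quadrant Q1. The divergence there is about +4, positive as expected for a source.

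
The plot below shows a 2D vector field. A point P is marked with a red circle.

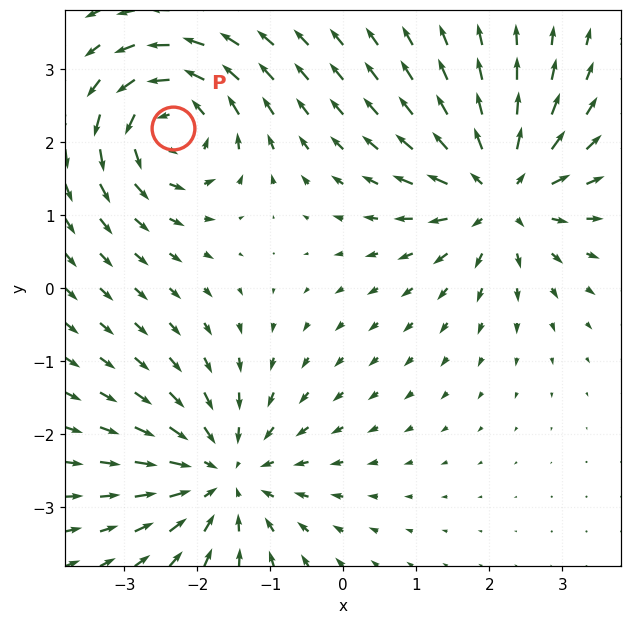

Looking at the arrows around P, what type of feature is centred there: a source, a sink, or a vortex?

At P (-2.3, 2.2) the arrows circulate counterclockwise. Divergence ≈0, curl about +6 — near-zero divergence with nonzero curl is a vortex.

vortex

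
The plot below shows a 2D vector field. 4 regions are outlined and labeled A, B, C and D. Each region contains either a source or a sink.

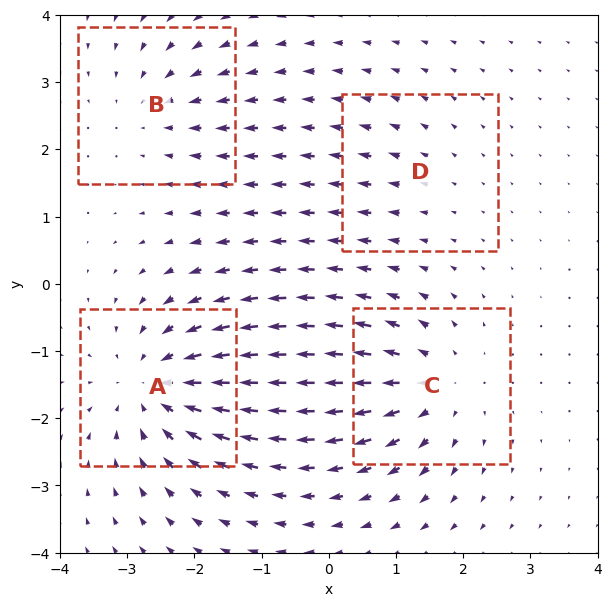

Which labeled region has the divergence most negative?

A

Divergence at each region's feature centre — A: about -6, B: about -3, C: about +5, D: about +2. Region A is most negative.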